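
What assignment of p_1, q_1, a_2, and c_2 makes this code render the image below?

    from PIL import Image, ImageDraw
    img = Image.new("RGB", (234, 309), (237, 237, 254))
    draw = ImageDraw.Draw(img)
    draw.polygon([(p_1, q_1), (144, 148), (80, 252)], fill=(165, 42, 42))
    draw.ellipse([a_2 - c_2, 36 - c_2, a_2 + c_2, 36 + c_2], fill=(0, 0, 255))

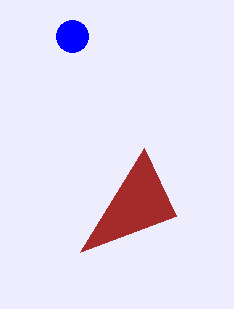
p_1 = 176
q_1 = 216
a_2 = 72
c_2 = 16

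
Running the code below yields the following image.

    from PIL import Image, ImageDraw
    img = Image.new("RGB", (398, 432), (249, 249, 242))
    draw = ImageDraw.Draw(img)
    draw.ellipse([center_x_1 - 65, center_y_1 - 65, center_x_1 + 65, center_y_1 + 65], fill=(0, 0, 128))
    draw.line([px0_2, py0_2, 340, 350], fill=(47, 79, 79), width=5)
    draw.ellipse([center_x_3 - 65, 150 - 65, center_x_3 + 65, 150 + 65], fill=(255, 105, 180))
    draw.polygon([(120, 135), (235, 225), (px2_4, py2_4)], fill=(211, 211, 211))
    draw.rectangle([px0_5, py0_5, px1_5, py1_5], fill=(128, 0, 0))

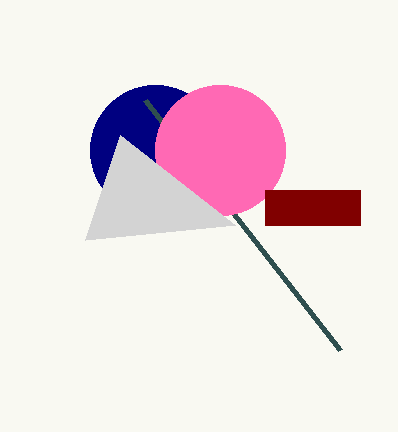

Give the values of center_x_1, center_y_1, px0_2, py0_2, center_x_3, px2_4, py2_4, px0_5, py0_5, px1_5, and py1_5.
center_x_1 = 155; center_y_1 = 150; px0_2 = 145; py0_2 = 100; center_x_3 = 220; px2_4 = 85; py2_4 = 240; px0_5 = 265; py0_5 = 190; px1_5 = 360; py1_5 = 225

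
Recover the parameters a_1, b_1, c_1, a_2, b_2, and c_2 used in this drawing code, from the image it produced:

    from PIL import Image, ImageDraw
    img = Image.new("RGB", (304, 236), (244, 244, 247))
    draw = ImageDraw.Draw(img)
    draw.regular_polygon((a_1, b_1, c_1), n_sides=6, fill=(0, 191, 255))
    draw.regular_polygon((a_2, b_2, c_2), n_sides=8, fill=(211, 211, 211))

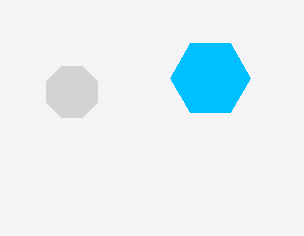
a_1 = 210
b_1 = 78
c_1 = 40
a_2 = 72
b_2 = 92
c_2 = 28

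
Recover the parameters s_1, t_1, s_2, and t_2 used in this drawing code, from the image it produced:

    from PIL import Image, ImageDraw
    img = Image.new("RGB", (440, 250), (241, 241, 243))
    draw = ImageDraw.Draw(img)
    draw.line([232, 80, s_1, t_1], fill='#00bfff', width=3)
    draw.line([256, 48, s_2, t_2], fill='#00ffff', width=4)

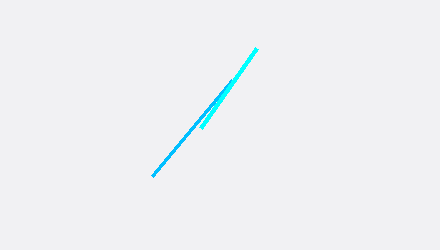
s_1 = 152
t_1 = 176
s_2 = 200
t_2 = 128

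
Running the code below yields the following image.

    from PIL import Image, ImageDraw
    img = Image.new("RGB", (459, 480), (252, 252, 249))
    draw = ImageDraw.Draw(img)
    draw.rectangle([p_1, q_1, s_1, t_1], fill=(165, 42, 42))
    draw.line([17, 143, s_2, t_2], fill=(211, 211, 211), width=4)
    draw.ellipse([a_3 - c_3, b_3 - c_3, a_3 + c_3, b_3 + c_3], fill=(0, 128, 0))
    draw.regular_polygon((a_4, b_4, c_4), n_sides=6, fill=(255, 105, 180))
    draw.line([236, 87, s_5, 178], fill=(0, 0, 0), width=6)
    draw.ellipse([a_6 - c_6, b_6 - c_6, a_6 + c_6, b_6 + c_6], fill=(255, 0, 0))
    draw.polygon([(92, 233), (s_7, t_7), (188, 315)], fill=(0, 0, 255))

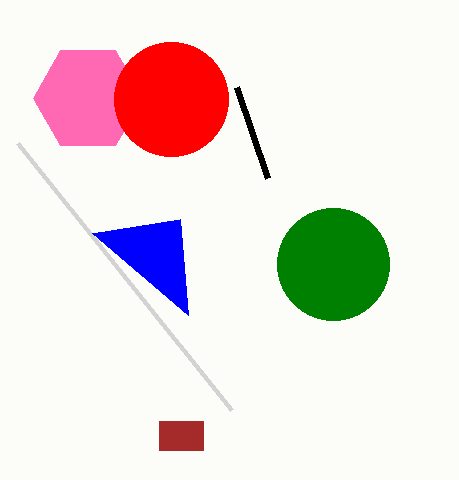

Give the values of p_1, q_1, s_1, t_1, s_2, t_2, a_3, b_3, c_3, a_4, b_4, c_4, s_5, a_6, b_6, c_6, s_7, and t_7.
p_1 = 159, q_1 = 421, s_1 = 203, t_1 = 450, s_2 = 231, t_2 = 410, a_3 = 333, b_3 = 264, c_3 = 56, a_4 = 88, b_4 = 98, c_4 = 55, s_5 = 267, a_6 = 171, b_6 = 99, c_6 = 57, s_7 = 180, t_7 = 219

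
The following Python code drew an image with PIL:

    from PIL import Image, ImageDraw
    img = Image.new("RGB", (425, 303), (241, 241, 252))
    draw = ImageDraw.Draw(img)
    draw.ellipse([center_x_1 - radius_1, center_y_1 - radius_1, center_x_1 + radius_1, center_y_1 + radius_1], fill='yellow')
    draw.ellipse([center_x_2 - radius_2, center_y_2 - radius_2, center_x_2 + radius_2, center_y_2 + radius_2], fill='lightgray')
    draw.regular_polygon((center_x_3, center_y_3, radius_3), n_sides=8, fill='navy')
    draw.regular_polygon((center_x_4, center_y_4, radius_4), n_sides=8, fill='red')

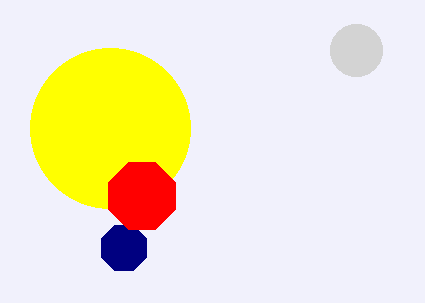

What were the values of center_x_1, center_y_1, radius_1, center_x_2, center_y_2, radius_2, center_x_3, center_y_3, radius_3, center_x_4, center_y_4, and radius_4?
center_x_1 = 110; center_y_1 = 128; radius_1 = 80; center_x_2 = 356; center_y_2 = 50; radius_2 = 26; center_x_3 = 124; center_y_3 = 248; radius_3 = 24; center_x_4 = 142; center_y_4 = 196; radius_4 = 36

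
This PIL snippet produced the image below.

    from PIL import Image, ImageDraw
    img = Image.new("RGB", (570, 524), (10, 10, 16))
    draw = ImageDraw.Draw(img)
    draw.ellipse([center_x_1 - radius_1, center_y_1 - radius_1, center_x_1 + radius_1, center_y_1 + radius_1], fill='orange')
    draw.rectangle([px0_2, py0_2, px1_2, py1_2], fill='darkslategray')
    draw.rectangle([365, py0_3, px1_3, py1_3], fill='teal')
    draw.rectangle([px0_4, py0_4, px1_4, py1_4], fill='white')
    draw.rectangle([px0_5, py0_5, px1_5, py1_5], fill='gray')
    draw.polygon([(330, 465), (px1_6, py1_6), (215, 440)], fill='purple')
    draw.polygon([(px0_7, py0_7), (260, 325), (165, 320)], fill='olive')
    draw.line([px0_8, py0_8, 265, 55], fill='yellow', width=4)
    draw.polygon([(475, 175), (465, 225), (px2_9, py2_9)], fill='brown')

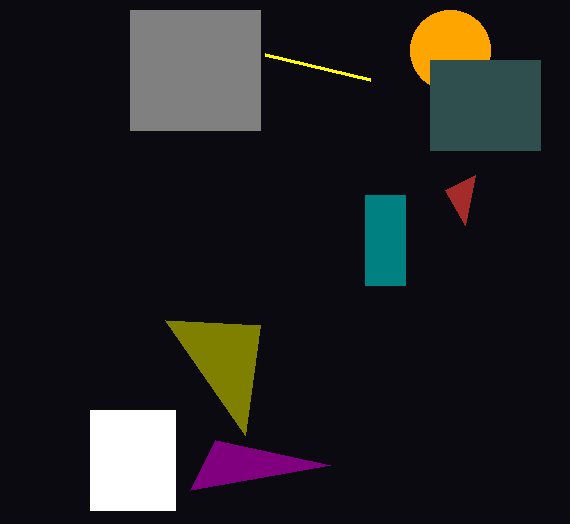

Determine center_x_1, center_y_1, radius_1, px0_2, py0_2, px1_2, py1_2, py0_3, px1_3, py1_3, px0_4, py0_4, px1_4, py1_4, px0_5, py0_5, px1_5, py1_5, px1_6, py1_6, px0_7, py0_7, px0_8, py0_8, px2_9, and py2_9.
center_x_1 = 450, center_y_1 = 50, radius_1 = 40, px0_2 = 430, py0_2 = 60, px1_2 = 540, py1_2 = 150, py0_3 = 195, px1_3 = 405, py1_3 = 285, px0_4 = 90, py0_4 = 410, px1_4 = 175, py1_4 = 510, px0_5 = 130, py0_5 = 10, px1_5 = 260, py1_5 = 130, px1_6 = 190, py1_6 = 490, px0_7 = 245, py0_7 = 435, px0_8 = 370, py0_8 = 80, px2_9 = 445, py2_9 = 190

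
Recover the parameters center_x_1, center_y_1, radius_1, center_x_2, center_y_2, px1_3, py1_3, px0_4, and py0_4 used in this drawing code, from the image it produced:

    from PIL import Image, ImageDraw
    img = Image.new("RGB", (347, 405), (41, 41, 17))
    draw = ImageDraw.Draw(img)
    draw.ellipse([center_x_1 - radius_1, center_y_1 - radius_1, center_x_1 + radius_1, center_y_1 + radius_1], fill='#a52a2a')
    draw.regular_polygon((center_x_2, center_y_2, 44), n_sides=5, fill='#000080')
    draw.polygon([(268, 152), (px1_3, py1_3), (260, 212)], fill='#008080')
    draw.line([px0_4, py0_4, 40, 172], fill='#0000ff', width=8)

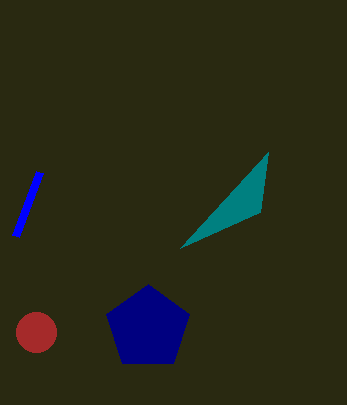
center_x_1 = 36; center_y_1 = 332; radius_1 = 20; center_x_2 = 148; center_y_2 = 328; px1_3 = 180; py1_3 = 248; px0_4 = 16; py0_4 = 236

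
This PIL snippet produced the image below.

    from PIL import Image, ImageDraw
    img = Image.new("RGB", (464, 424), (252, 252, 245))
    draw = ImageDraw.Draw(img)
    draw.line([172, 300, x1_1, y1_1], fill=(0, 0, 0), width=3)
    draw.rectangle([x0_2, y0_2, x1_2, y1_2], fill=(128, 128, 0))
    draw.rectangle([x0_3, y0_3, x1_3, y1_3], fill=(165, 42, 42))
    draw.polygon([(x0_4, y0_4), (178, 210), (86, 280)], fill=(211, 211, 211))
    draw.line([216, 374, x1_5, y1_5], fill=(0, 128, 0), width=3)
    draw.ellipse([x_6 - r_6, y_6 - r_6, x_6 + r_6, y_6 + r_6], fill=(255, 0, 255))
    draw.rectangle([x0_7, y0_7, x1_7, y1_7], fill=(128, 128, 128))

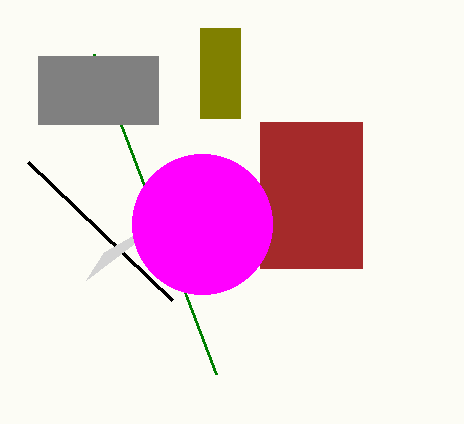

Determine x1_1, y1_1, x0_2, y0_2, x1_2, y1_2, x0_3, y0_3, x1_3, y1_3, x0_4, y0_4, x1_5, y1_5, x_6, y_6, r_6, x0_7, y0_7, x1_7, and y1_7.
x1_1 = 28
y1_1 = 162
x0_2 = 200
y0_2 = 28
x1_2 = 240
y1_2 = 118
x0_3 = 260
y0_3 = 122
x1_3 = 362
y1_3 = 268
x0_4 = 104
y0_4 = 252
x1_5 = 94
y1_5 = 54
x_6 = 202
y_6 = 224
r_6 = 70
x0_7 = 38
y0_7 = 56
x1_7 = 158
y1_7 = 124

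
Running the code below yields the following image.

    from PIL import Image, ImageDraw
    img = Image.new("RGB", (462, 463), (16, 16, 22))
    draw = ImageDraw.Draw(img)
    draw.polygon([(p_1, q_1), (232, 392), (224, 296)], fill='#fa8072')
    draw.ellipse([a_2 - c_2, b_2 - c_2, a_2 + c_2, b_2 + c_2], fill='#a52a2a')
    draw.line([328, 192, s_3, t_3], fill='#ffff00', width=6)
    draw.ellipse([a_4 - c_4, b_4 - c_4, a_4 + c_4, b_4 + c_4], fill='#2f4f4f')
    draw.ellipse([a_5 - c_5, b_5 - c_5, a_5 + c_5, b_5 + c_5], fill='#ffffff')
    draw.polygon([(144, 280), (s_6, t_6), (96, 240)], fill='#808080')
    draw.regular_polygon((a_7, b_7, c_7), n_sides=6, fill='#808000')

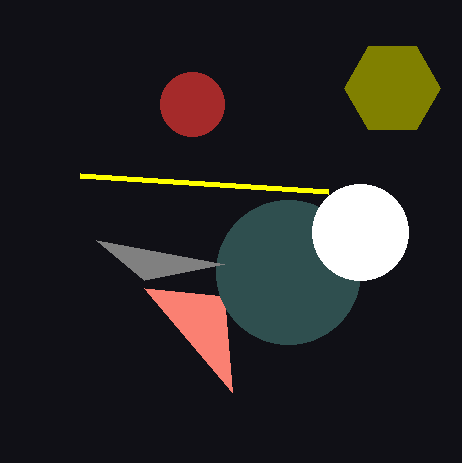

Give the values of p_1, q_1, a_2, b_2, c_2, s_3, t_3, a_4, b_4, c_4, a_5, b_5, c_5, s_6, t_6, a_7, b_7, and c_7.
p_1 = 144, q_1 = 288, a_2 = 192, b_2 = 104, c_2 = 32, s_3 = 80, t_3 = 176, a_4 = 288, b_4 = 272, c_4 = 72, a_5 = 360, b_5 = 232, c_5 = 48, s_6 = 224, t_6 = 264, a_7 = 392, b_7 = 88, c_7 = 48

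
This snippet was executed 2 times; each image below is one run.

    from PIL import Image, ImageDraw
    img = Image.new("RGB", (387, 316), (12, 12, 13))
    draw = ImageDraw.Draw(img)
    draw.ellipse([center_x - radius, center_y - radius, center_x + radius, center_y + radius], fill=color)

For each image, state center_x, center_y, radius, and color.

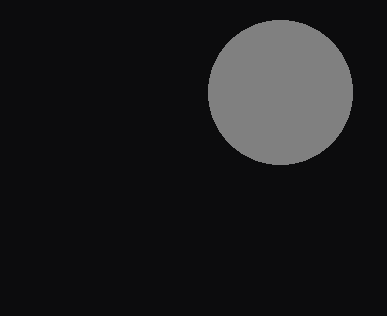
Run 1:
center_x = 280, center_y = 92, radius = 72, color = 'gray'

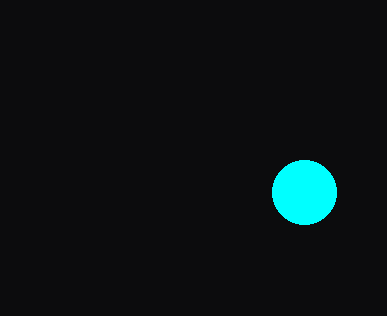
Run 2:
center_x = 304
center_y = 192
radius = 32
color = 'cyan'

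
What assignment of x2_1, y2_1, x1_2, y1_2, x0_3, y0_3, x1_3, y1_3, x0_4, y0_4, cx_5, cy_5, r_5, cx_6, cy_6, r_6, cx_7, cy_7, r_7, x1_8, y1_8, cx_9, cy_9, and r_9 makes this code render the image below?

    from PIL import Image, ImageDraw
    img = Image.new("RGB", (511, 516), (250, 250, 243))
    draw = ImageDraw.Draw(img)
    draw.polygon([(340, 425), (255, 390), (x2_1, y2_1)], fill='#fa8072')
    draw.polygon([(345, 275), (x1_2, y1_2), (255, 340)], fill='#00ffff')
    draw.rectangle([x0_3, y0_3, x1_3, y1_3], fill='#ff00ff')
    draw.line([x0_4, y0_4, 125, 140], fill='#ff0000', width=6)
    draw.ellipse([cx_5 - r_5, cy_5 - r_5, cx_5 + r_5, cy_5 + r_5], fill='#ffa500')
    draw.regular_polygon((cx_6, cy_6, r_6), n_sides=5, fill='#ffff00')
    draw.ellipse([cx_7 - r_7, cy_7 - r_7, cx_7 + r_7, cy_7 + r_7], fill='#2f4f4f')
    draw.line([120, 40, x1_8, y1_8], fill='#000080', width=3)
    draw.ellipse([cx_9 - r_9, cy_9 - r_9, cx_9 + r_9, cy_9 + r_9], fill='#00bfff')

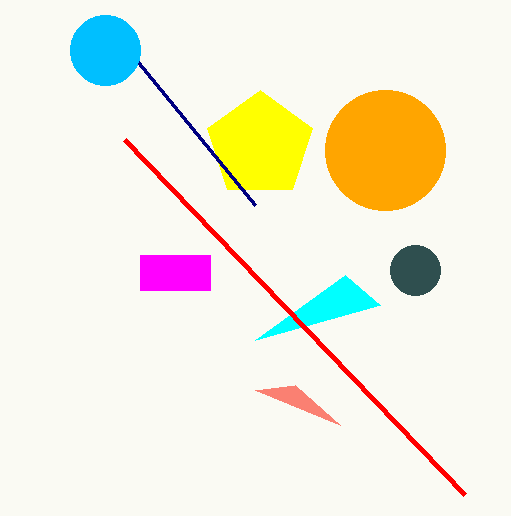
x2_1 = 295, y2_1 = 385, x1_2 = 380, y1_2 = 305, x0_3 = 140, y0_3 = 255, x1_3 = 210, y1_3 = 290, x0_4 = 465, y0_4 = 495, cx_5 = 385, cy_5 = 150, r_5 = 60, cx_6 = 260, cy_6 = 145, r_6 = 55, cx_7 = 415, cy_7 = 270, r_7 = 25, x1_8 = 255, y1_8 = 205, cx_9 = 105, cy_9 = 50, r_9 = 35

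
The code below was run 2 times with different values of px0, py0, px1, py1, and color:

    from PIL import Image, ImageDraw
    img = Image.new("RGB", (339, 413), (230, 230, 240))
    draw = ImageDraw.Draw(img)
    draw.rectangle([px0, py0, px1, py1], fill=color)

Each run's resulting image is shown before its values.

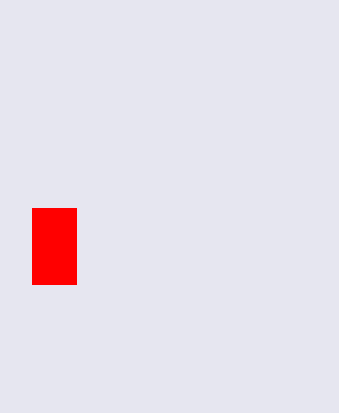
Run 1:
px0 = 32
py0 = 208
px1 = 76
py1 = 284
color = 'red'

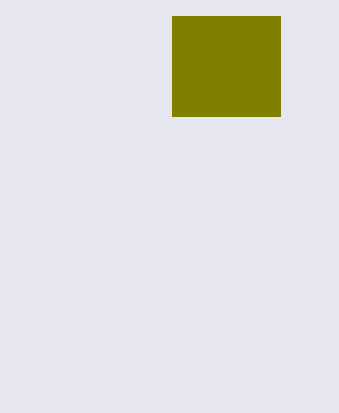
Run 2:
px0 = 172
py0 = 16
px1 = 280
py1 = 116
color = 'olive'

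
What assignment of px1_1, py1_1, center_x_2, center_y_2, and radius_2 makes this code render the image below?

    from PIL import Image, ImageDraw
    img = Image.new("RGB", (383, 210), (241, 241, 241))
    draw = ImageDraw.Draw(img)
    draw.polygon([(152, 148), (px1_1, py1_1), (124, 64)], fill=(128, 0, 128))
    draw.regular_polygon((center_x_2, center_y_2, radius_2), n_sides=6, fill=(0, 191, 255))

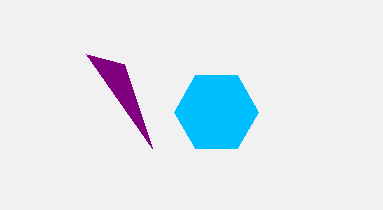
px1_1 = 86
py1_1 = 54
center_x_2 = 216
center_y_2 = 112
radius_2 = 42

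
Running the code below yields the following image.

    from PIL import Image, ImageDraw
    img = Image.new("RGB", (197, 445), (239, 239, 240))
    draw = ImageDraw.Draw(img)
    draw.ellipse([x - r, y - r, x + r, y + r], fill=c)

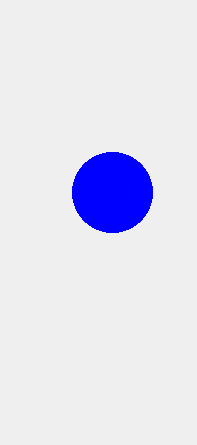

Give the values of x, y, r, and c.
x = 112, y = 192, r = 40, c = 'blue'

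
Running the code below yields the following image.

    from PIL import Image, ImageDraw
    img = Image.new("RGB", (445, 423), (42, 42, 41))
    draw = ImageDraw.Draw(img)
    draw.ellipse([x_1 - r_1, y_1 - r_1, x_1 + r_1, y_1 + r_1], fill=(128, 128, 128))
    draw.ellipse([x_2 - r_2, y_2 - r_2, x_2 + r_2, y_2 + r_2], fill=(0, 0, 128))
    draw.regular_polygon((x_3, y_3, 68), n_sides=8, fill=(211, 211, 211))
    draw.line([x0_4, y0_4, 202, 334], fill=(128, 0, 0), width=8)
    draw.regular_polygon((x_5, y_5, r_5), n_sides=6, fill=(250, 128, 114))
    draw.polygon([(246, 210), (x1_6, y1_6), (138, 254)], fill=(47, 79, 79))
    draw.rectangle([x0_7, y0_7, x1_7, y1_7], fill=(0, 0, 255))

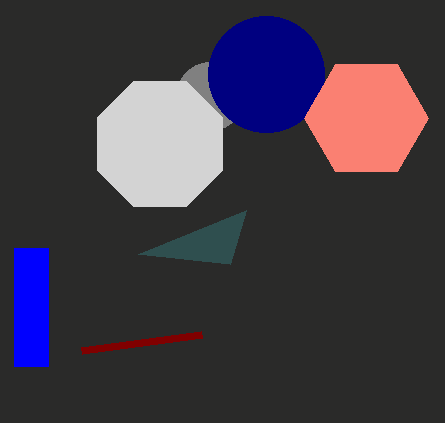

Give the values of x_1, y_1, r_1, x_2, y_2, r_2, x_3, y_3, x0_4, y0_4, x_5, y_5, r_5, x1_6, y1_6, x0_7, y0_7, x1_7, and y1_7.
x_1 = 210, y_1 = 96, r_1 = 34, x_2 = 266, y_2 = 74, r_2 = 58, x_3 = 160, y_3 = 144, x0_4 = 82, y0_4 = 350, x_5 = 366, y_5 = 118, r_5 = 62, x1_6 = 230, y1_6 = 264, x0_7 = 14, y0_7 = 248, x1_7 = 48, y1_7 = 366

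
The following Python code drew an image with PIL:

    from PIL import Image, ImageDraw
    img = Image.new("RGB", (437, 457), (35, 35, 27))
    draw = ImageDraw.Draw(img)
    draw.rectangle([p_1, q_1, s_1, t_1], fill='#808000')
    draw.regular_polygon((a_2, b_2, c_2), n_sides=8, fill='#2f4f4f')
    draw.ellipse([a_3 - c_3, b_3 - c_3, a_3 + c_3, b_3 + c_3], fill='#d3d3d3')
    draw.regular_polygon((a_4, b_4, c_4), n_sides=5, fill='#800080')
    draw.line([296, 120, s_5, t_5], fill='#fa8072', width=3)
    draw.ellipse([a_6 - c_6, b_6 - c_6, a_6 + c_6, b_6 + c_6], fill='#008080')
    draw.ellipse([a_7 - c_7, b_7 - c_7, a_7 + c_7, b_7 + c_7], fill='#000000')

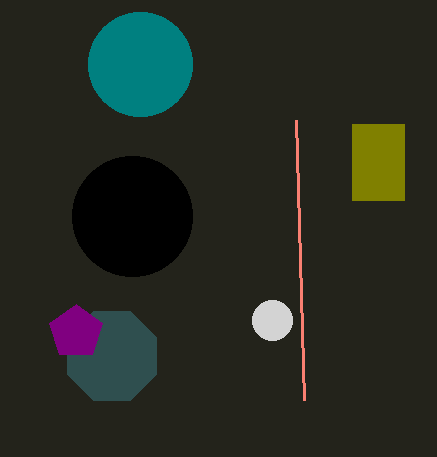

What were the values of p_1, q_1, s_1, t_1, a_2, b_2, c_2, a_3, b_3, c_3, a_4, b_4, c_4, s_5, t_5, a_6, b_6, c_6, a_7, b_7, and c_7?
p_1 = 352; q_1 = 124; s_1 = 404; t_1 = 200; a_2 = 112; b_2 = 356; c_2 = 48; a_3 = 272; b_3 = 320; c_3 = 20; a_4 = 76; b_4 = 332; c_4 = 28; s_5 = 304; t_5 = 400; a_6 = 140; b_6 = 64; c_6 = 52; a_7 = 132; b_7 = 216; c_7 = 60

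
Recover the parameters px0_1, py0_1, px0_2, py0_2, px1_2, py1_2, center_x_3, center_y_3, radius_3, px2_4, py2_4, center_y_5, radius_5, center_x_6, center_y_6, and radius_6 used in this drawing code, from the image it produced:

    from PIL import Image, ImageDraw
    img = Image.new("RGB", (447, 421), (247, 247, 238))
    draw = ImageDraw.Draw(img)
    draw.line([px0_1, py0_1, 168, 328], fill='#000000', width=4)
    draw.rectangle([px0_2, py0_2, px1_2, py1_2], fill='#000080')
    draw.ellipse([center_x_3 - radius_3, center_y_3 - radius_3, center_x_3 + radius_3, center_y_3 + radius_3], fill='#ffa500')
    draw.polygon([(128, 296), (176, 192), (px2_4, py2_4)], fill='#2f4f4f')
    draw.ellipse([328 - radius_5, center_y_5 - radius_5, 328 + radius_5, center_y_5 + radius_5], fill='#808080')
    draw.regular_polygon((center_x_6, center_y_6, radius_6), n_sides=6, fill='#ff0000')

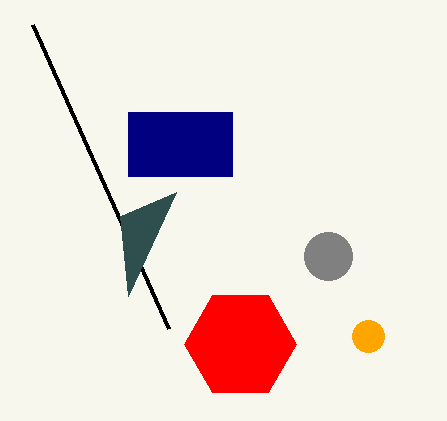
px0_1 = 32
py0_1 = 24
px0_2 = 128
py0_2 = 112
px1_2 = 232
py1_2 = 176
center_x_3 = 368
center_y_3 = 336
radius_3 = 16
px2_4 = 120
py2_4 = 216
center_y_5 = 256
radius_5 = 24
center_x_6 = 240
center_y_6 = 344
radius_6 = 56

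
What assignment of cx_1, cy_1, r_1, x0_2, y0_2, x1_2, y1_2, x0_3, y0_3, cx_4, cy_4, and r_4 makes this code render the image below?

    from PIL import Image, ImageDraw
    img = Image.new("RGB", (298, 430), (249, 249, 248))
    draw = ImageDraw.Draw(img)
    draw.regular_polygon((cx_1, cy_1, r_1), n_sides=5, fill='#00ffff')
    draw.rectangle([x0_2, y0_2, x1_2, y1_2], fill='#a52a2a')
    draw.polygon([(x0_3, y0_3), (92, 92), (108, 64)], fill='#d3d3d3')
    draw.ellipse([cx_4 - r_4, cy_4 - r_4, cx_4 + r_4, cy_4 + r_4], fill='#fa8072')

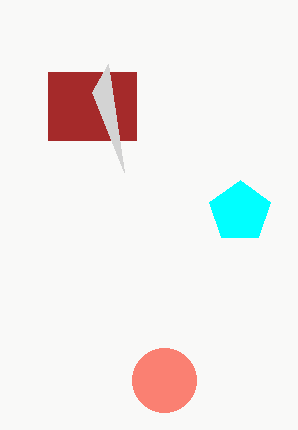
cx_1 = 240; cy_1 = 212; r_1 = 32; x0_2 = 48; y0_2 = 72; x1_2 = 136; y1_2 = 140; x0_3 = 124; y0_3 = 172; cx_4 = 164; cy_4 = 380; r_4 = 32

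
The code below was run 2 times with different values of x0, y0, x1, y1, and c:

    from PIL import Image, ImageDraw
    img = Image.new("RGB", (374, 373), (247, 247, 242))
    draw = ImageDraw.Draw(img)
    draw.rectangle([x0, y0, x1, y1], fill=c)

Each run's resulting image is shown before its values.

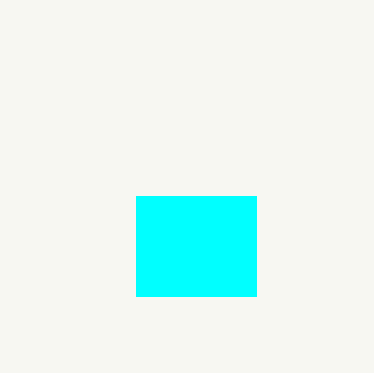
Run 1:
x0 = 136, y0 = 196, x1 = 256, y1 = 296, c = 'cyan'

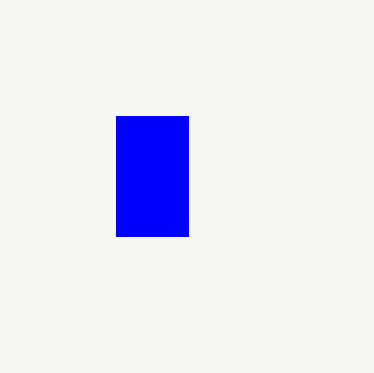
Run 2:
x0 = 116; y0 = 116; x1 = 188; y1 = 236; c = 'blue'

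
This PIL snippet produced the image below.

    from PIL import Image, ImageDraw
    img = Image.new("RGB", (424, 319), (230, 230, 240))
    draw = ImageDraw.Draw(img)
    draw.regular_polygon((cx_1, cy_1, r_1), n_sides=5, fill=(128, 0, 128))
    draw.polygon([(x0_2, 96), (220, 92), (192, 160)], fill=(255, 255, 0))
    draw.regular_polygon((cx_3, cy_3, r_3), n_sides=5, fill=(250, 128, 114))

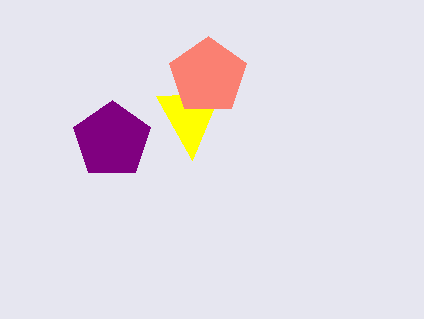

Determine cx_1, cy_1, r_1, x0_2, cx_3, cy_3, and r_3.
cx_1 = 112, cy_1 = 140, r_1 = 40, x0_2 = 156, cx_3 = 208, cy_3 = 76, r_3 = 40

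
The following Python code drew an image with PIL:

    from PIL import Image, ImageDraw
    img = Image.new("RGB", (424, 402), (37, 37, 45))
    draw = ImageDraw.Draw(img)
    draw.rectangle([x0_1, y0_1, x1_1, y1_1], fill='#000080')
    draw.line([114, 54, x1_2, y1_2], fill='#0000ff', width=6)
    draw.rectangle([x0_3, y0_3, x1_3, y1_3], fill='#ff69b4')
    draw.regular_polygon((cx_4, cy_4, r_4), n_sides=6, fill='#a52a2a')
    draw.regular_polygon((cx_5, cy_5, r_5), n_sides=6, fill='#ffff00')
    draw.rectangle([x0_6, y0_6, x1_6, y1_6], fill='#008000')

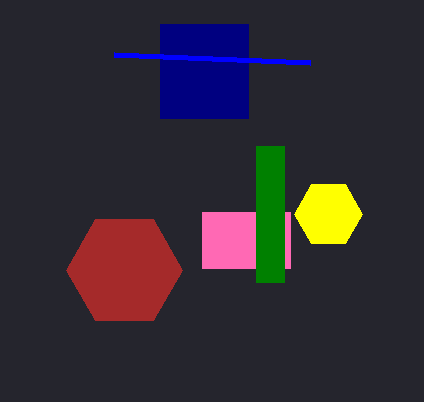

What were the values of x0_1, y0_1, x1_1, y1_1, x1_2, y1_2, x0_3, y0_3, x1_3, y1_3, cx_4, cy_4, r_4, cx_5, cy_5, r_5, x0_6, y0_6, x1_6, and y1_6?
x0_1 = 160; y0_1 = 24; x1_1 = 248; y1_1 = 118; x1_2 = 310; y1_2 = 62; x0_3 = 202; y0_3 = 212; x1_3 = 290; y1_3 = 268; cx_4 = 124; cy_4 = 270; r_4 = 58; cx_5 = 328; cy_5 = 214; r_5 = 34; x0_6 = 256; y0_6 = 146; x1_6 = 284; y1_6 = 282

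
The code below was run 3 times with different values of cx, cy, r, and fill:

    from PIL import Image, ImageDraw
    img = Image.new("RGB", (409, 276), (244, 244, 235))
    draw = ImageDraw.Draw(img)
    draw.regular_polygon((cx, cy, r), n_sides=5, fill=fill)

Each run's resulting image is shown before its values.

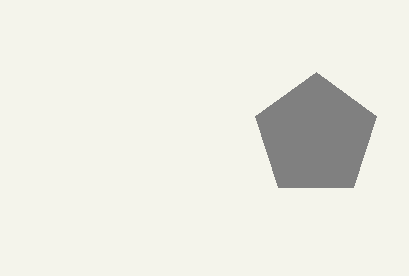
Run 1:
cx = 316, cy = 136, r = 64, fill = 'gray'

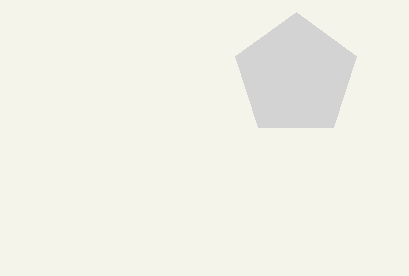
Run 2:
cx = 296
cy = 76
r = 64
fill = 'lightgray'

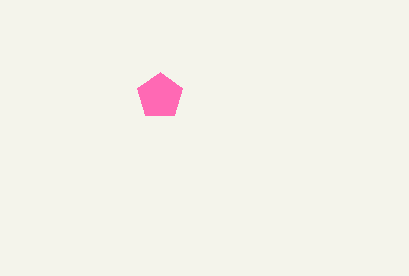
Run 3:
cx = 160; cy = 96; r = 24; fill = 'hotpink'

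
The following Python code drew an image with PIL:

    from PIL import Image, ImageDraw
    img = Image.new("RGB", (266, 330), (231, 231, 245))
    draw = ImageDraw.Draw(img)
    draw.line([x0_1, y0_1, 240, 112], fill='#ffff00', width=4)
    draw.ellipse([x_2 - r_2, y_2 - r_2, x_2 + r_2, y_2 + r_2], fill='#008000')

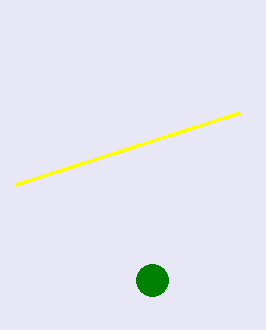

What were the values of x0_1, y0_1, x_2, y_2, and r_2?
x0_1 = 16; y0_1 = 184; x_2 = 152; y_2 = 280; r_2 = 16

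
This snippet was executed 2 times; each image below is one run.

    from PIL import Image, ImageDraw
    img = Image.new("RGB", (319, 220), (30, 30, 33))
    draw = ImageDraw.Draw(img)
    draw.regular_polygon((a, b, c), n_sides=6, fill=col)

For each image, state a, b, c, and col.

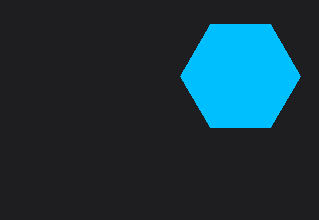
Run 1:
a = 240; b = 76; c = 60; col = 'deepskyblue'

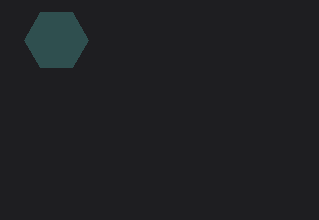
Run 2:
a = 56; b = 40; c = 32; col = 'darkslategray'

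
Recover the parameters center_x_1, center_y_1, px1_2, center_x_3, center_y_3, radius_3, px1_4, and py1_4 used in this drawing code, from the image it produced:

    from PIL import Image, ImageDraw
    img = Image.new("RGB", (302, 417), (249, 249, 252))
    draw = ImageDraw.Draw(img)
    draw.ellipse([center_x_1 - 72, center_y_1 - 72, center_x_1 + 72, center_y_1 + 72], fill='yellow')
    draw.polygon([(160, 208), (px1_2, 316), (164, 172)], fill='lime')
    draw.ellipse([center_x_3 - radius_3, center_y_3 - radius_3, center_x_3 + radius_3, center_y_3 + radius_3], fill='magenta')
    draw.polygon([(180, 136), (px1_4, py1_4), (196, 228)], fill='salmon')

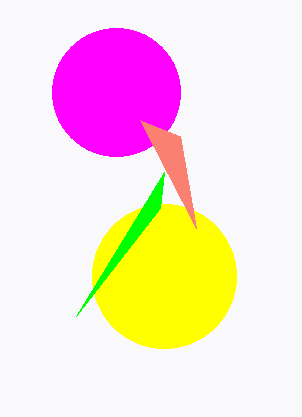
center_x_1 = 164, center_y_1 = 276, px1_2 = 76, center_x_3 = 116, center_y_3 = 92, radius_3 = 64, px1_4 = 140, py1_4 = 120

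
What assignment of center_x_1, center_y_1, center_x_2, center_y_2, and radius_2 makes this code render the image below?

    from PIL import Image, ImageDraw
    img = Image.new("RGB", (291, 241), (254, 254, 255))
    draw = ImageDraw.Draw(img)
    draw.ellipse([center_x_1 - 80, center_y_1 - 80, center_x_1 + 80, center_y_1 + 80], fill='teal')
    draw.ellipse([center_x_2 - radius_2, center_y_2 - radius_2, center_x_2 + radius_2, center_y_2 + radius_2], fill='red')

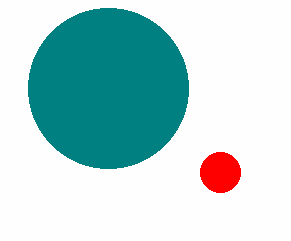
center_x_1 = 108
center_y_1 = 88
center_x_2 = 220
center_y_2 = 172
radius_2 = 20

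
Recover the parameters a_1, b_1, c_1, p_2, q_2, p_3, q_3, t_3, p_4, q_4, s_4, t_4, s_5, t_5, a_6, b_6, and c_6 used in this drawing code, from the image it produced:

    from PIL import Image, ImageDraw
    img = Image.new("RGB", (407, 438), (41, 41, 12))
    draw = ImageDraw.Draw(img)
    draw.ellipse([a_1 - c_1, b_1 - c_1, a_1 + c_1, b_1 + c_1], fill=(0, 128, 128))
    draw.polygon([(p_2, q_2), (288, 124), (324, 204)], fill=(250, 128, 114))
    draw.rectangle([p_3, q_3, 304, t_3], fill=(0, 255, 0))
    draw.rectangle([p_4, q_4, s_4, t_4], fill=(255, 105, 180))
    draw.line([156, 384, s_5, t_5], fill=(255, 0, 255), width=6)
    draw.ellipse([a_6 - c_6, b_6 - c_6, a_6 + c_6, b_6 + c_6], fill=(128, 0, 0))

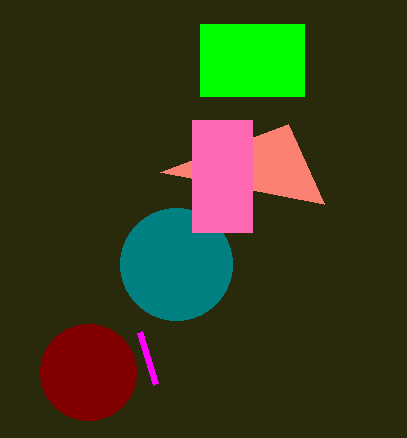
a_1 = 176
b_1 = 264
c_1 = 56
p_2 = 160
q_2 = 172
p_3 = 200
q_3 = 24
t_3 = 96
p_4 = 192
q_4 = 120
s_4 = 252
t_4 = 232
s_5 = 140
t_5 = 332
a_6 = 88
b_6 = 372
c_6 = 48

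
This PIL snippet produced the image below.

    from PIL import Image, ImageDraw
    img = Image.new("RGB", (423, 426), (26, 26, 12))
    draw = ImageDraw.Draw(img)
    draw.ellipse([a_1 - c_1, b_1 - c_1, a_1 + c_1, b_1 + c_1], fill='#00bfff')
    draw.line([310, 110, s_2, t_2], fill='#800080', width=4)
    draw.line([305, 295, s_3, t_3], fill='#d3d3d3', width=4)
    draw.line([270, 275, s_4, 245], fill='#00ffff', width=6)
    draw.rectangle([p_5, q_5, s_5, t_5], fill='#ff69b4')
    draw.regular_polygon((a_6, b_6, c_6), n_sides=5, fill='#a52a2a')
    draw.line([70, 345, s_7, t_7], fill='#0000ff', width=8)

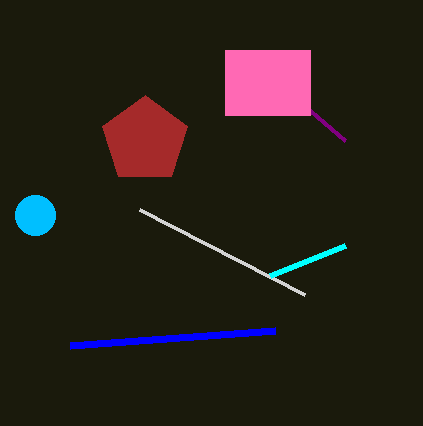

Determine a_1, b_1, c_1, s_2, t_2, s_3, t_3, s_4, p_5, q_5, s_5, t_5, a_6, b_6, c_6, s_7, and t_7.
a_1 = 35
b_1 = 215
c_1 = 20
s_2 = 345
t_2 = 140
s_3 = 140
t_3 = 210
s_4 = 345
p_5 = 225
q_5 = 50
s_5 = 310
t_5 = 115
a_6 = 145
b_6 = 140
c_6 = 45
s_7 = 275
t_7 = 330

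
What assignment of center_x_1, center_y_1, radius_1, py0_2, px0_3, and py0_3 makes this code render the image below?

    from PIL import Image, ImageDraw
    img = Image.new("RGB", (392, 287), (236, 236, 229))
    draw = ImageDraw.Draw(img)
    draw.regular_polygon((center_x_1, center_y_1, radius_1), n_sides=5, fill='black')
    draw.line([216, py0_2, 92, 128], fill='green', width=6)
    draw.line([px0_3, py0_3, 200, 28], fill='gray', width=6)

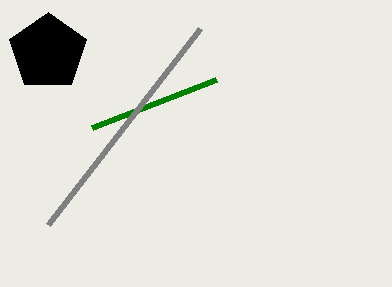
center_x_1 = 48; center_y_1 = 52; radius_1 = 40; py0_2 = 80; px0_3 = 48; py0_3 = 224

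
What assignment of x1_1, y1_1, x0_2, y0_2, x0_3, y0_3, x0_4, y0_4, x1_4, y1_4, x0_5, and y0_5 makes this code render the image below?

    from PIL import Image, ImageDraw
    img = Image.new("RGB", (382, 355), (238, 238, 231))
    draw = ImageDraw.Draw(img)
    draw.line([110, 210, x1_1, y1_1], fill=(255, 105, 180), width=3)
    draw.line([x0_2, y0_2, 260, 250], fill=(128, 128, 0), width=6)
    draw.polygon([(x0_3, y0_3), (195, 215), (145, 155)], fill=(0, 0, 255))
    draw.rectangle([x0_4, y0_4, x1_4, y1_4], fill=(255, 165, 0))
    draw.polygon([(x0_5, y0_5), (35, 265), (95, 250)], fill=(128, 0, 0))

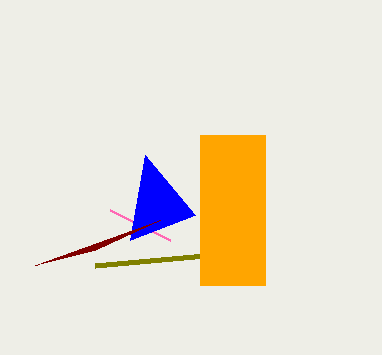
x1_1 = 170, y1_1 = 240, x0_2 = 95, y0_2 = 265, x0_3 = 130, y0_3 = 240, x0_4 = 200, y0_4 = 135, x1_4 = 265, y1_4 = 285, x0_5 = 160, y0_5 = 220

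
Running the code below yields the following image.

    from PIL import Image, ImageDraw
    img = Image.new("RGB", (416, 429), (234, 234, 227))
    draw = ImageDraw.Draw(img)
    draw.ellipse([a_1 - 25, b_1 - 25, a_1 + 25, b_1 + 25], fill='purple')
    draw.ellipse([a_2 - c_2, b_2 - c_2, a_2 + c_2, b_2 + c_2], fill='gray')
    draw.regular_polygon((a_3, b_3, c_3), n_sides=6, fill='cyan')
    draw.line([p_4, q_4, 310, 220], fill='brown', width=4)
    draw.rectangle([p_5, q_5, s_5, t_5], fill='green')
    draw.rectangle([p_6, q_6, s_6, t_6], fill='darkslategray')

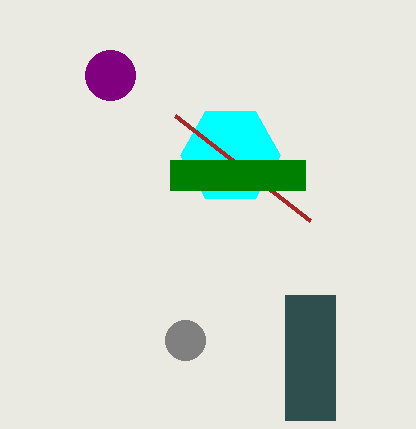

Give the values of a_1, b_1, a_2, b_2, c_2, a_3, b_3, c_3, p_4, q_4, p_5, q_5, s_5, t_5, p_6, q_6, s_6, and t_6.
a_1 = 110; b_1 = 75; a_2 = 185; b_2 = 340; c_2 = 20; a_3 = 230; b_3 = 155; c_3 = 50; p_4 = 175; q_4 = 115; p_5 = 170; q_5 = 160; s_5 = 305; t_5 = 190; p_6 = 285; q_6 = 295; s_6 = 335; t_6 = 420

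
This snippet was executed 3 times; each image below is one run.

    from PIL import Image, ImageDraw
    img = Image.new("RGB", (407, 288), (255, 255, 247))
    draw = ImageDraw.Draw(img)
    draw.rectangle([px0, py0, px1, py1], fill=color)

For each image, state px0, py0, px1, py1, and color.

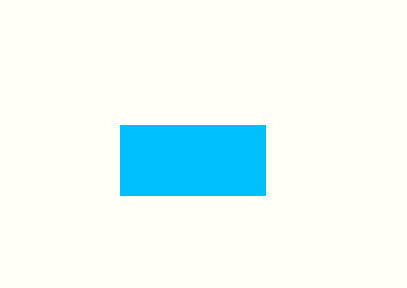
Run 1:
px0 = 120, py0 = 125, px1 = 265, py1 = 195, color = 'deepskyblue'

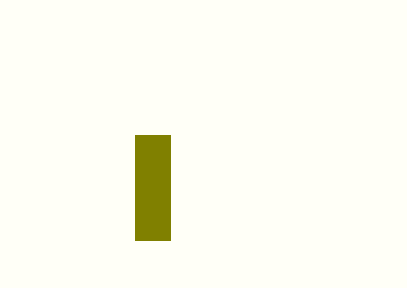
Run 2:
px0 = 135, py0 = 135, px1 = 170, py1 = 240, color = 'olive'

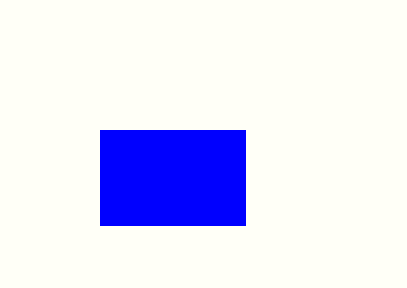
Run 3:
px0 = 100, py0 = 130, px1 = 245, py1 = 225, color = 'blue'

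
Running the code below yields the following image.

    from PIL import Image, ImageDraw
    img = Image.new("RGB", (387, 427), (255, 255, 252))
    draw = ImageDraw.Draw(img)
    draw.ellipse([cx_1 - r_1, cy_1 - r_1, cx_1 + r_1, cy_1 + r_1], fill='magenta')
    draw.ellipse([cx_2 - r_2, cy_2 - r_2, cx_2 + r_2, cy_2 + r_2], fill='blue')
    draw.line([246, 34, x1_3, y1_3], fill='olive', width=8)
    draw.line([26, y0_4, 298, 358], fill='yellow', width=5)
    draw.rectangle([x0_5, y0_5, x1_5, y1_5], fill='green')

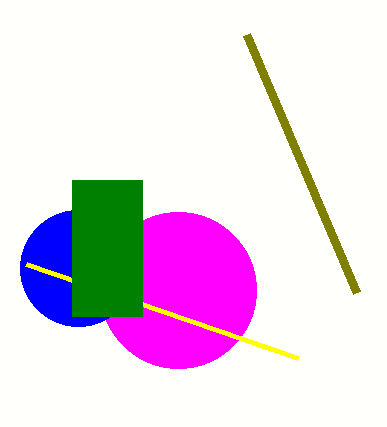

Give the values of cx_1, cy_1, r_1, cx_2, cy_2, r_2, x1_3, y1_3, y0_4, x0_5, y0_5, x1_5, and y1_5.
cx_1 = 178; cy_1 = 290; r_1 = 78; cx_2 = 78; cy_2 = 268; r_2 = 58; x1_3 = 356; y1_3 = 292; y0_4 = 264; x0_5 = 72; y0_5 = 180; x1_5 = 142; y1_5 = 316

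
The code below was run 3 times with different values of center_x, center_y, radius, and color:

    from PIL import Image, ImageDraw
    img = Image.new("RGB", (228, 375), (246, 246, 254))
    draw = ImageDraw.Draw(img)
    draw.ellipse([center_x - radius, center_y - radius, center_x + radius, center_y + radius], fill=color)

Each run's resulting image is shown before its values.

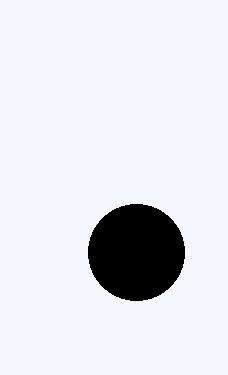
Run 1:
center_x = 136
center_y = 252
radius = 48
color = 'black'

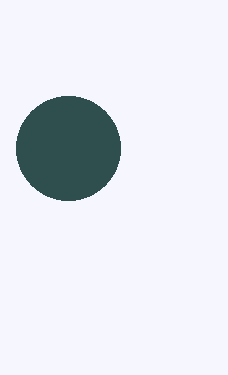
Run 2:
center_x = 68; center_y = 148; radius = 52; color = 'darkslategray'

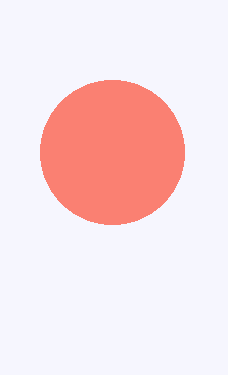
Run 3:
center_x = 112
center_y = 152
radius = 72
color = 'salmon'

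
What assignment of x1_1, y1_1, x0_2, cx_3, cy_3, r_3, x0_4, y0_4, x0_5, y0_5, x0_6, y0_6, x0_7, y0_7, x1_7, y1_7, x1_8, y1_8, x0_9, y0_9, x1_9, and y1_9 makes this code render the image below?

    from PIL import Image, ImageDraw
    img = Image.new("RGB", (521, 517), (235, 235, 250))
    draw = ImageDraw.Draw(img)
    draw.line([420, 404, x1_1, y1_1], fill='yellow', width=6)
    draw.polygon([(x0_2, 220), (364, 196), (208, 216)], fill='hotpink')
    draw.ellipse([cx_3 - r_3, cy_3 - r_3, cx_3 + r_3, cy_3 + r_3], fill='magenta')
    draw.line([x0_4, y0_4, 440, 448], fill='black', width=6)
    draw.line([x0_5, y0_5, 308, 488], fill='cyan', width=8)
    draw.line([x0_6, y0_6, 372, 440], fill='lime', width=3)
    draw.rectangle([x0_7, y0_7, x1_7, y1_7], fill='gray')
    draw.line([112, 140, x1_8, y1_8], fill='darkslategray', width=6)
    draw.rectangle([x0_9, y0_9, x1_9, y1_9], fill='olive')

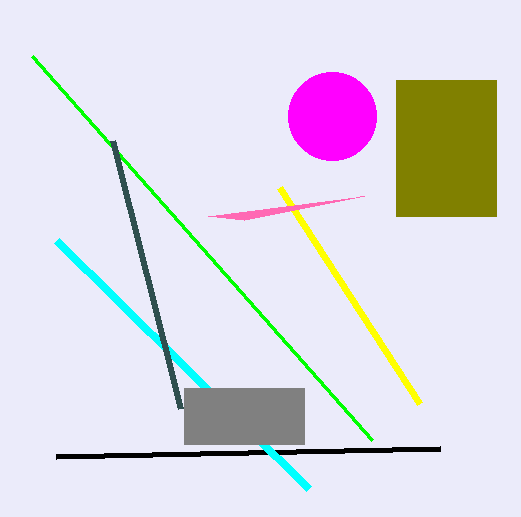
x1_1 = 280; y1_1 = 188; x0_2 = 244; cx_3 = 332; cy_3 = 116; r_3 = 44; x0_4 = 56; y0_4 = 456; x0_5 = 56; y0_5 = 240; x0_6 = 32; y0_6 = 56; x0_7 = 184; y0_7 = 388; x1_7 = 304; y1_7 = 444; x1_8 = 180; y1_8 = 408; x0_9 = 396; y0_9 = 80; x1_9 = 496; y1_9 = 216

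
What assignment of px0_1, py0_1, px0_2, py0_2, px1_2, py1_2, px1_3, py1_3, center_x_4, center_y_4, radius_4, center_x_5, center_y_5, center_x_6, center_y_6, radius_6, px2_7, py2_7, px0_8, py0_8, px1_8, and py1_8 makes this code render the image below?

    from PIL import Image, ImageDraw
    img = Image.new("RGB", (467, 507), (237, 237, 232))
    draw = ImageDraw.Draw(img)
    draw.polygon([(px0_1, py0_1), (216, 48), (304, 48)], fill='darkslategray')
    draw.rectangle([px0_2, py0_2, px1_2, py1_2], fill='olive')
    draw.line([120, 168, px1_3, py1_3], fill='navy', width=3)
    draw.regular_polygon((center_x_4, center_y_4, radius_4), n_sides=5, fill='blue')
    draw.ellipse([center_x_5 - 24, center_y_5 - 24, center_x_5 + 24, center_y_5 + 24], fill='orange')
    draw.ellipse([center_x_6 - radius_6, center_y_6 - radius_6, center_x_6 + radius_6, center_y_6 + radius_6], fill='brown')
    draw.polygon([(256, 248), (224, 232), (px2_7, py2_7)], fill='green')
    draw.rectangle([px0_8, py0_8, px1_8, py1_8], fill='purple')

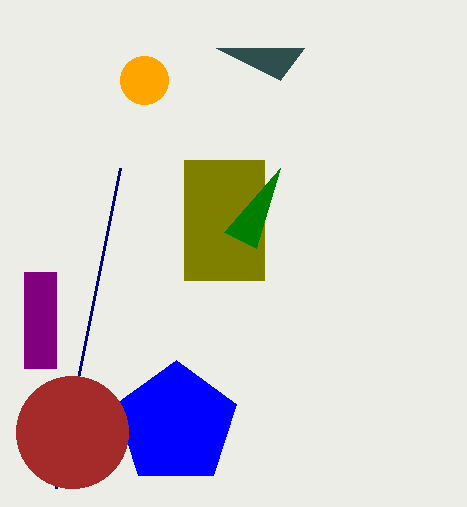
px0_1 = 280; py0_1 = 80; px0_2 = 184; py0_2 = 160; px1_2 = 264; py1_2 = 280; px1_3 = 56; py1_3 = 488; center_x_4 = 176; center_y_4 = 424; radius_4 = 64; center_x_5 = 144; center_y_5 = 80; center_x_6 = 72; center_y_6 = 432; radius_6 = 56; px2_7 = 280; py2_7 = 168; px0_8 = 24; py0_8 = 272; px1_8 = 56; py1_8 = 368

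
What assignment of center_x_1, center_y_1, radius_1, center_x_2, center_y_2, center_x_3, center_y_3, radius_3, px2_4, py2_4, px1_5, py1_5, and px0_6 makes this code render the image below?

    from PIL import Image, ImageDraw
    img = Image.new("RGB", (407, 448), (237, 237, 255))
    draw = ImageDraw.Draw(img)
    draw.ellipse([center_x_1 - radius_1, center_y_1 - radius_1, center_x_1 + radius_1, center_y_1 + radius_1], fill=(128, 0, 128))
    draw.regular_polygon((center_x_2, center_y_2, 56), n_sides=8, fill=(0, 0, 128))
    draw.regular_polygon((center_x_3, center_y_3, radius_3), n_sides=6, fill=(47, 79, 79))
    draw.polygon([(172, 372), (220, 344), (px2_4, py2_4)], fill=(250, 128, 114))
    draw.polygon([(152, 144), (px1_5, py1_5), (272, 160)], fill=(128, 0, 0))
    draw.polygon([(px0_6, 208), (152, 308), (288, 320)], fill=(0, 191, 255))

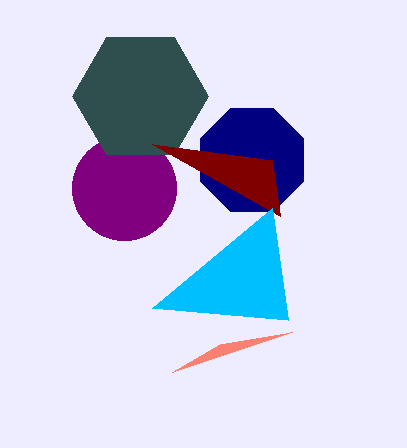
center_x_1 = 124; center_y_1 = 188; radius_1 = 52; center_x_2 = 252; center_y_2 = 160; center_x_3 = 140; center_y_3 = 96; radius_3 = 68; px2_4 = 292; py2_4 = 332; px1_5 = 280; py1_5 = 216; px0_6 = 272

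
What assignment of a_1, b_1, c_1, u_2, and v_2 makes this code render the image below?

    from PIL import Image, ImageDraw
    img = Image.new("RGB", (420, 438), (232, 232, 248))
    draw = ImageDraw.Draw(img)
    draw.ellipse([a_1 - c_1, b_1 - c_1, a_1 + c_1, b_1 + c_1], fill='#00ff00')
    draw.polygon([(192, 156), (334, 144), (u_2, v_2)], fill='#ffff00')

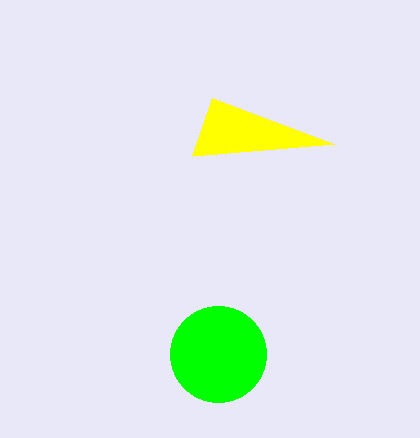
a_1 = 218
b_1 = 354
c_1 = 48
u_2 = 212
v_2 = 98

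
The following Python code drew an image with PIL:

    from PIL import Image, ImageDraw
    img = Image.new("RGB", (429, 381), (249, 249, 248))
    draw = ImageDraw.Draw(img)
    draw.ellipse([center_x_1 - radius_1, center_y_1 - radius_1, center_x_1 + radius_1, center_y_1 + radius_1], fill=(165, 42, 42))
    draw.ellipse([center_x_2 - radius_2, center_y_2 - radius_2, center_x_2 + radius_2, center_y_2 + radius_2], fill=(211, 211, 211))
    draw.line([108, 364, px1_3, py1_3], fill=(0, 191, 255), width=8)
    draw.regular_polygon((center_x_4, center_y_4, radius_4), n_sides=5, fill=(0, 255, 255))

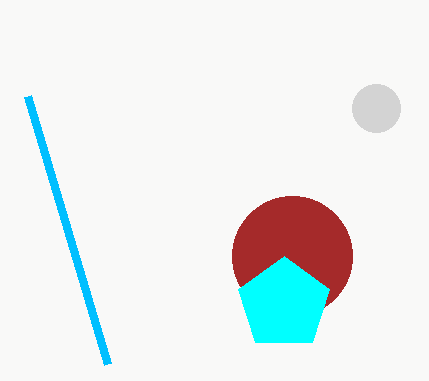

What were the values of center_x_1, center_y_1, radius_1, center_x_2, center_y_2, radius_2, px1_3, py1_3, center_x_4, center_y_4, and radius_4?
center_x_1 = 292; center_y_1 = 256; radius_1 = 60; center_x_2 = 376; center_y_2 = 108; radius_2 = 24; px1_3 = 28; py1_3 = 96; center_x_4 = 284; center_y_4 = 304; radius_4 = 48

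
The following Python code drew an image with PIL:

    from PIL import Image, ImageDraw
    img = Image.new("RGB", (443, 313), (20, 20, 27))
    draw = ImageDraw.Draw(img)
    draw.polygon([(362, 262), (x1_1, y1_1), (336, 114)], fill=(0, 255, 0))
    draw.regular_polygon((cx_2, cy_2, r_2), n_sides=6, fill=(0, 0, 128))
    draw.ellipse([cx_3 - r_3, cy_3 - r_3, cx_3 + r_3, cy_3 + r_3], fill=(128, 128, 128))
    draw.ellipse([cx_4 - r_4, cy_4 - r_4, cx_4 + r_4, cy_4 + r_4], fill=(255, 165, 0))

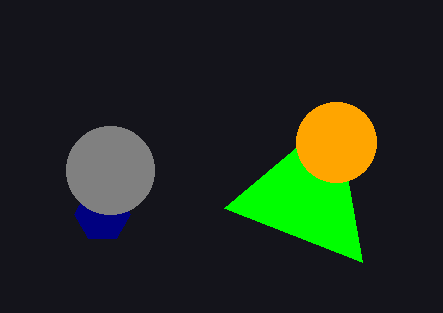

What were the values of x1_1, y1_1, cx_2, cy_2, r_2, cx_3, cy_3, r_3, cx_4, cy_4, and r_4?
x1_1 = 224
y1_1 = 208
cx_2 = 102
cy_2 = 214
r_2 = 28
cx_3 = 110
cy_3 = 170
r_3 = 44
cx_4 = 336
cy_4 = 142
r_4 = 40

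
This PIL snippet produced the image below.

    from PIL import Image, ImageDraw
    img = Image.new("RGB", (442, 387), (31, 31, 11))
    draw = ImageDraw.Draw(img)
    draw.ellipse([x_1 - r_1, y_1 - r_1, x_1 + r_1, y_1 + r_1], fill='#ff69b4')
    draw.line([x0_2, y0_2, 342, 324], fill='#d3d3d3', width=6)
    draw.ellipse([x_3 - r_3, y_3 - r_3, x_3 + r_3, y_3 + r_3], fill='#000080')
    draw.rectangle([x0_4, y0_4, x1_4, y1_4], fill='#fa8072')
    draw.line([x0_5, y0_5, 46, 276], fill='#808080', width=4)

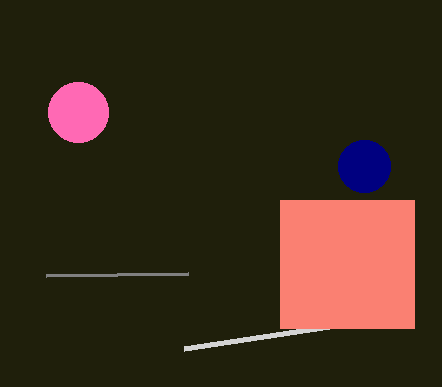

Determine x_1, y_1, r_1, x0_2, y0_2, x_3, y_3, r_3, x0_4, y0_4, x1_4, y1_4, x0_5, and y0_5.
x_1 = 78; y_1 = 112; r_1 = 30; x0_2 = 184; y0_2 = 348; x_3 = 364; y_3 = 166; r_3 = 26; x0_4 = 280; y0_4 = 200; x1_4 = 414; y1_4 = 328; x0_5 = 188; y0_5 = 274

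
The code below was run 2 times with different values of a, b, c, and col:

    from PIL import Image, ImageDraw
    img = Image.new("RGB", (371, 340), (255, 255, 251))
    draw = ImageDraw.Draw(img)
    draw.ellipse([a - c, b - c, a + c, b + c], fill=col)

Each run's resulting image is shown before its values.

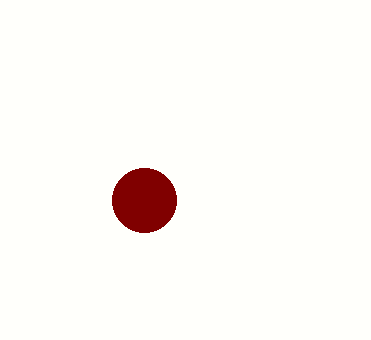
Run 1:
a = 144; b = 200; c = 32; col = 'maroon'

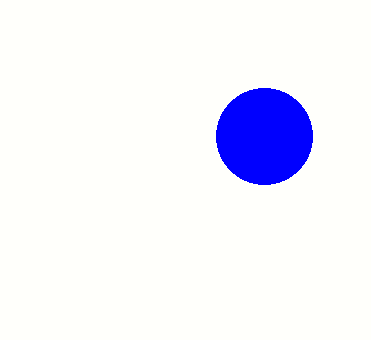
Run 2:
a = 264, b = 136, c = 48, col = 'blue'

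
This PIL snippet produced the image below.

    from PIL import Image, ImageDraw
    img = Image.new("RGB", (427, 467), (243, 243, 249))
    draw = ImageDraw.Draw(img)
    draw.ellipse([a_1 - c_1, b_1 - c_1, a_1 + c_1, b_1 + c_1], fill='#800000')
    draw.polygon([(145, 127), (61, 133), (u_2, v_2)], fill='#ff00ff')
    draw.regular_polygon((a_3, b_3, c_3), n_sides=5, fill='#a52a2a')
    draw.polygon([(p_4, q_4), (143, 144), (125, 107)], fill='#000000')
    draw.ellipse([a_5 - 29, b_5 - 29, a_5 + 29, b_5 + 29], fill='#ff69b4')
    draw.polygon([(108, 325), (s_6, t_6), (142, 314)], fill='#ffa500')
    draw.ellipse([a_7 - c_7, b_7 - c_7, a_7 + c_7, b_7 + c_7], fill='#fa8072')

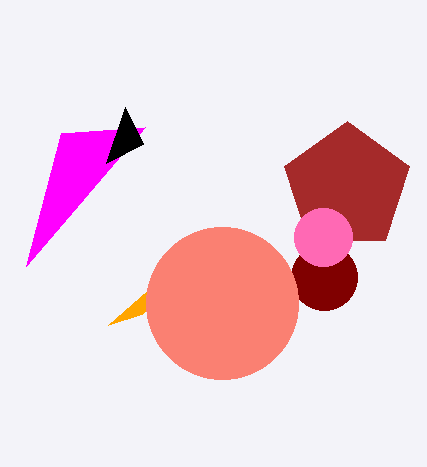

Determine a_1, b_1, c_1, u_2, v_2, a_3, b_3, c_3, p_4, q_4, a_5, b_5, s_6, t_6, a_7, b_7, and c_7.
a_1 = 324
b_1 = 277
c_1 = 33
u_2 = 26
v_2 = 266
a_3 = 347
b_3 = 187
c_3 = 66
p_4 = 106
q_4 = 163
a_5 = 323
b_5 = 237
s_6 = 220
t_6 = 227
a_7 = 222
b_7 = 303
c_7 = 76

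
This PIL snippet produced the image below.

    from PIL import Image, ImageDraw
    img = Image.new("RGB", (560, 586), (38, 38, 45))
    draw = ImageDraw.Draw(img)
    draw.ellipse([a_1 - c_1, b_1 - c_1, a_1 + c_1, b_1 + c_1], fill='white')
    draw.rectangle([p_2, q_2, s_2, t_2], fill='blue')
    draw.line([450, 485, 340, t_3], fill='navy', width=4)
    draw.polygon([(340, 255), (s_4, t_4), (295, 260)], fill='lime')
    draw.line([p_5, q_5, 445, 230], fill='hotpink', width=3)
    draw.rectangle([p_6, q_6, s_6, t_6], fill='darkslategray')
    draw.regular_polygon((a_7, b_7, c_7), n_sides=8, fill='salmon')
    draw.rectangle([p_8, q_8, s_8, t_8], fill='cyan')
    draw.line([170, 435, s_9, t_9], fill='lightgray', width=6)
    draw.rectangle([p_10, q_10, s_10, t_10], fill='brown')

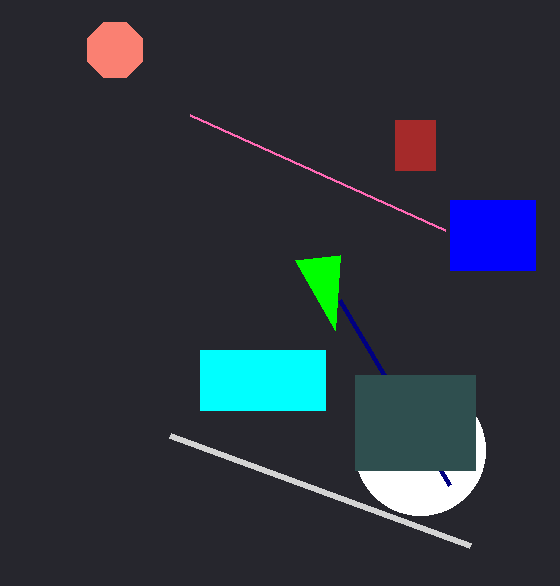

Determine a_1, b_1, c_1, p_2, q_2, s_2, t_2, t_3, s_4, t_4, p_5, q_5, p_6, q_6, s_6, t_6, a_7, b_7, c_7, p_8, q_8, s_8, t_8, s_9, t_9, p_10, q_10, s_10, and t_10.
a_1 = 420; b_1 = 450; c_1 = 65; p_2 = 450; q_2 = 200; s_2 = 535; t_2 = 270; t_3 = 300; s_4 = 335; t_4 = 330; p_5 = 190; q_5 = 115; p_6 = 355; q_6 = 375; s_6 = 475; t_6 = 470; a_7 = 115; b_7 = 50; c_7 = 30; p_8 = 200; q_8 = 350; s_8 = 325; t_8 = 410; s_9 = 470; t_9 = 545; p_10 = 395; q_10 = 120; s_10 = 435; t_10 = 170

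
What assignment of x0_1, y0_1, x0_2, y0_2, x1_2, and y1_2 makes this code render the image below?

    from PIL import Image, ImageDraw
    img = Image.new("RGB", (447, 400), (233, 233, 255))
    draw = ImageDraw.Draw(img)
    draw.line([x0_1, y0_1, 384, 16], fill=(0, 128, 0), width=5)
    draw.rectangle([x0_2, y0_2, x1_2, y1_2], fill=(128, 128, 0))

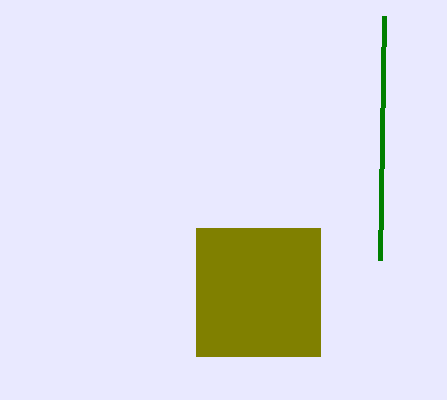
x0_1 = 380, y0_1 = 260, x0_2 = 196, y0_2 = 228, x1_2 = 320, y1_2 = 356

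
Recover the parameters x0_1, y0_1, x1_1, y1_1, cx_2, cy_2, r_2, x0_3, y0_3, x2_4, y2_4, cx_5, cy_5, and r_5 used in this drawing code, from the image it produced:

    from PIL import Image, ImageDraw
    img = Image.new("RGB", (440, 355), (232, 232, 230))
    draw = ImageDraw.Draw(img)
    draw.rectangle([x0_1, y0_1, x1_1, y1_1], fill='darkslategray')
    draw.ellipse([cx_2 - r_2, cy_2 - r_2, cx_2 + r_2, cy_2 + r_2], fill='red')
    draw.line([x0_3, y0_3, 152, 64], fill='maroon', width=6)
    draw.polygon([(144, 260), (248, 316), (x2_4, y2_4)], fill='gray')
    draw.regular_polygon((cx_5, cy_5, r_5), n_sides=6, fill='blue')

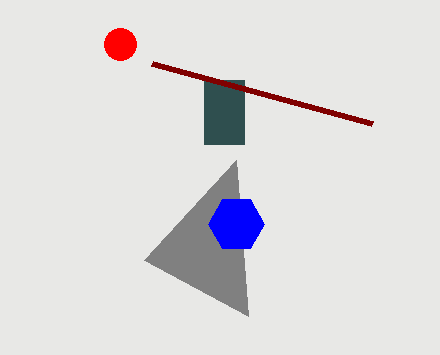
x0_1 = 204
y0_1 = 80
x1_1 = 244
y1_1 = 144
cx_2 = 120
cy_2 = 44
r_2 = 16
x0_3 = 372
y0_3 = 124
x2_4 = 236
y2_4 = 160
cx_5 = 236
cy_5 = 224
r_5 = 28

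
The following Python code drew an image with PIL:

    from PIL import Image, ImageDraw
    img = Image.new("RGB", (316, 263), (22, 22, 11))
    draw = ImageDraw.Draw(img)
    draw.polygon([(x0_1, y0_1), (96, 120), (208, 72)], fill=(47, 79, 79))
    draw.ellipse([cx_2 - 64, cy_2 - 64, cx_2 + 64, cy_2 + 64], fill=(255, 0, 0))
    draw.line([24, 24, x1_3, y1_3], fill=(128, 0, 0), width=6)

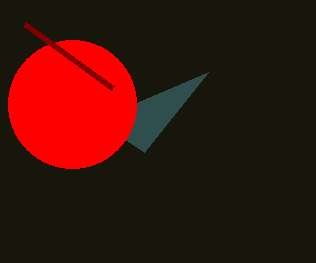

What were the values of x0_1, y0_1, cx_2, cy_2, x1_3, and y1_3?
x0_1 = 144; y0_1 = 152; cx_2 = 72; cy_2 = 104; x1_3 = 112; y1_3 = 88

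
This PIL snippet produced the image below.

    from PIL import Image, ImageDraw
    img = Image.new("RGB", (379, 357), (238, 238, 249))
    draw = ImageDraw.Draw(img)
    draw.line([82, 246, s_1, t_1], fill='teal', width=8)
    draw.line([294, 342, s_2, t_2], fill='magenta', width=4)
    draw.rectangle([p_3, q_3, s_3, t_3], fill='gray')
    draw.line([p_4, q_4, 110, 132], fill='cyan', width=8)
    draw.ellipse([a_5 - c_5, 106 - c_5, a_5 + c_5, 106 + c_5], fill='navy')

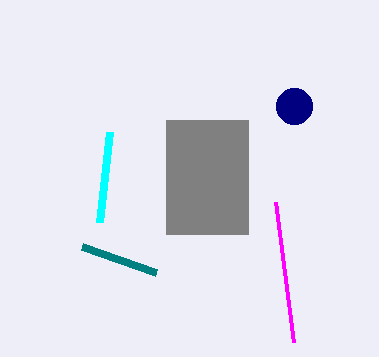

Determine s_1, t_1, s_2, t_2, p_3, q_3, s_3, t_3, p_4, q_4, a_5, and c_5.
s_1 = 156, t_1 = 272, s_2 = 276, t_2 = 202, p_3 = 166, q_3 = 120, s_3 = 248, t_3 = 234, p_4 = 100, q_4 = 222, a_5 = 294, c_5 = 18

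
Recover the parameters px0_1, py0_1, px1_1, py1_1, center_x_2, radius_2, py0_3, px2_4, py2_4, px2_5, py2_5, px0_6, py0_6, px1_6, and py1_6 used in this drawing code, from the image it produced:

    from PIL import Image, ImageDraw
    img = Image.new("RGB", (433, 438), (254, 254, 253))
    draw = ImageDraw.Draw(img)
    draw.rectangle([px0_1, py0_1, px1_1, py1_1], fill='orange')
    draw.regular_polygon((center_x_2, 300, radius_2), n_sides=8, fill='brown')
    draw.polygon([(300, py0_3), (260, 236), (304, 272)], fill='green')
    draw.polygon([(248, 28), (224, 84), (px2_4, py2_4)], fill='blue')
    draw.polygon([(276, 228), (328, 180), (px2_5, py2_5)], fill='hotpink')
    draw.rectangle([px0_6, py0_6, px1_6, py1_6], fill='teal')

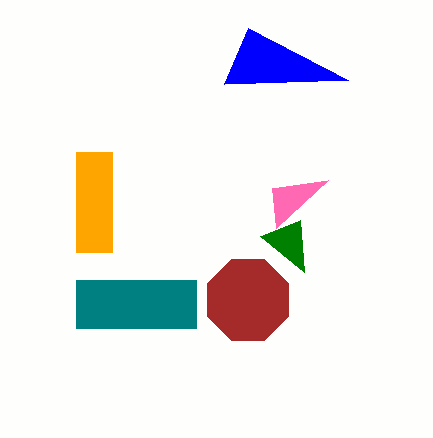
px0_1 = 76
py0_1 = 152
px1_1 = 112
py1_1 = 252
center_x_2 = 248
radius_2 = 44
py0_3 = 220
px2_4 = 348
py2_4 = 80
px2_5 = 272
py2_5 = 188
px0_6 = 76
py0_6 = 280
px1_6 = 196
py1_6 = 328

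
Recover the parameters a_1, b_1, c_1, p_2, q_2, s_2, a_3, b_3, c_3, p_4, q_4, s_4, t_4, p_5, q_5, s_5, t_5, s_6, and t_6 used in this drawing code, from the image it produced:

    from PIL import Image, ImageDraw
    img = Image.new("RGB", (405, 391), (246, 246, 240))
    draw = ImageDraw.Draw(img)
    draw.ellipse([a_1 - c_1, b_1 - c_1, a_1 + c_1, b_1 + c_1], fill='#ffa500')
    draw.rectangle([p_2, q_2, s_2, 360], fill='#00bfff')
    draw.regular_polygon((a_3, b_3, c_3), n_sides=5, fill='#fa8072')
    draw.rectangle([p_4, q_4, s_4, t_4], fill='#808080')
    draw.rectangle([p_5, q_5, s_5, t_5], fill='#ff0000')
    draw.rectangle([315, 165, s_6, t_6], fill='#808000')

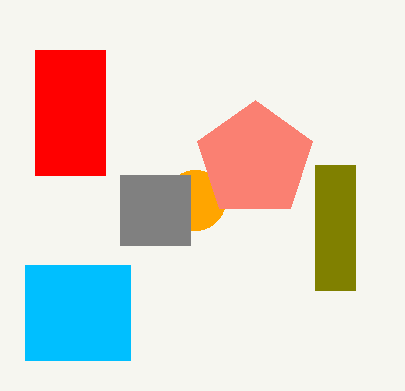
a_1 = 195, b_1 = 200, c_1 = 30, p_2 = 25, q_2 = 265, s_2 = 130, a_3 = 255, b_3 = 160, c_3 = 60, p_4 = 120, q_4 = 175, s_4 = 190, t_4 = 245, p_5 = 35, q_5 = 50, s_5 = 105, t_5 = 175, s_6 = 355, t_6 = 290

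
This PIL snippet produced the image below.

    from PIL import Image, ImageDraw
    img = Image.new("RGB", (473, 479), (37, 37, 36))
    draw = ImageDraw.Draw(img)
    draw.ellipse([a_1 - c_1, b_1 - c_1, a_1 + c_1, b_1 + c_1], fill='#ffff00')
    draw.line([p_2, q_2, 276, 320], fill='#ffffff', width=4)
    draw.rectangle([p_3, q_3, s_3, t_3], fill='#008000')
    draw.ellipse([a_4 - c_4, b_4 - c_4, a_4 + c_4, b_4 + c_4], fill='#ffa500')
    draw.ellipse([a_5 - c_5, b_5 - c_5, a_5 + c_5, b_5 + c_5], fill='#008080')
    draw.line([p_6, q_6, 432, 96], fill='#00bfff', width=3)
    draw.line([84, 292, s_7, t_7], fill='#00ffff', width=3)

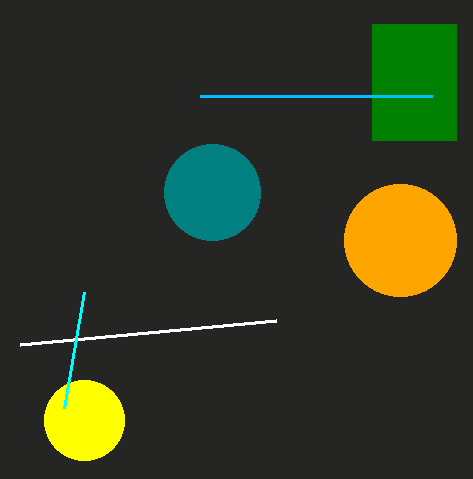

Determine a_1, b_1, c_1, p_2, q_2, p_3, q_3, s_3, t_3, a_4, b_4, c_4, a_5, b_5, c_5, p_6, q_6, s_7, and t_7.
a_1 = 84, b_1 = 420, c_1 = 40, p_2 = 20, q_2 = 344, p_3 = 372, q_3 = 24, s_3 = 456, t_3 = 140, a_4 = 400, b_4 = 240, c_4 = 56, a_5 = 212, b_5 = 192, c_5 = 48, p_6 = 200, q_6 = 96, s_7 = 64, t_7 = 408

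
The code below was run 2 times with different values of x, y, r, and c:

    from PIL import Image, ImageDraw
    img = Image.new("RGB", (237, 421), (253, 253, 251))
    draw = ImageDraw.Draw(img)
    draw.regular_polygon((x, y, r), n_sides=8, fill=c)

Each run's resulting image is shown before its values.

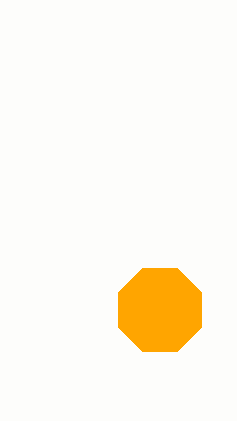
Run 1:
x = 160; y = 310; r = 45; c = 'orange'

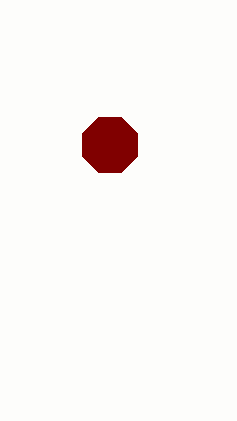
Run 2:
x = 110
y = 145
r = 30
c = 'maroon'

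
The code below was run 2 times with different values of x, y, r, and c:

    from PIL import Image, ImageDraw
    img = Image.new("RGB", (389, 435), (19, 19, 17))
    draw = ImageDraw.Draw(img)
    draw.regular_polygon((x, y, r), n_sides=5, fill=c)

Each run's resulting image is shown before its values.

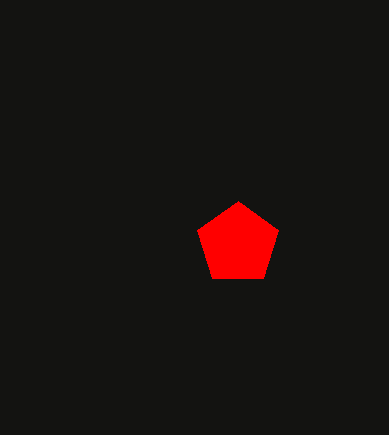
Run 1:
x = 238, y = 244, r = 43, c = 'red'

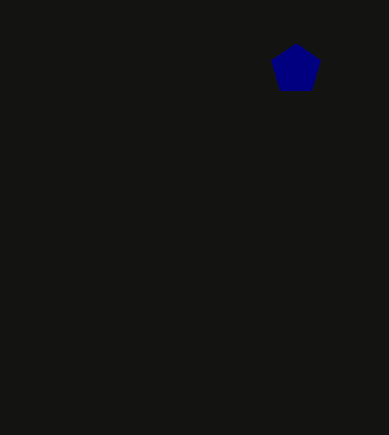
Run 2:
x = 296, y = 69, r = 26, c = 'navy'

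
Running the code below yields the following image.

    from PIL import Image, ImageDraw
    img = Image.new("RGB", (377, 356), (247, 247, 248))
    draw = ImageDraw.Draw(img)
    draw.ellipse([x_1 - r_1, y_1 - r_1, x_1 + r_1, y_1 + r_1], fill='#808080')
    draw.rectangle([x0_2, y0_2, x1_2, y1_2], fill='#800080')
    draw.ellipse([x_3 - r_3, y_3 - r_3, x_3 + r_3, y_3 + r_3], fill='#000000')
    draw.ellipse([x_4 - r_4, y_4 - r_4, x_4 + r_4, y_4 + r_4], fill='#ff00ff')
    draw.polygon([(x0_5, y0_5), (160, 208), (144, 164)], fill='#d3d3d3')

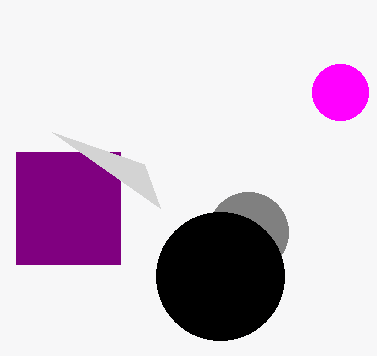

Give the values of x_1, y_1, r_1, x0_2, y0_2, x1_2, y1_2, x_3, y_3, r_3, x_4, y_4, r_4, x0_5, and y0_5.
x_1 = 248; y_1 = 232; r_1 = 40; x0_2 = 16; y0_2 = 152; x1_2 = 120; y1_2 = 264; x_3 = 220; y_3 = 276; r_3 = 64; x_4 = 340; y_4 = 92; r_4 = 28; x0_5 = 52; y0_5 = 132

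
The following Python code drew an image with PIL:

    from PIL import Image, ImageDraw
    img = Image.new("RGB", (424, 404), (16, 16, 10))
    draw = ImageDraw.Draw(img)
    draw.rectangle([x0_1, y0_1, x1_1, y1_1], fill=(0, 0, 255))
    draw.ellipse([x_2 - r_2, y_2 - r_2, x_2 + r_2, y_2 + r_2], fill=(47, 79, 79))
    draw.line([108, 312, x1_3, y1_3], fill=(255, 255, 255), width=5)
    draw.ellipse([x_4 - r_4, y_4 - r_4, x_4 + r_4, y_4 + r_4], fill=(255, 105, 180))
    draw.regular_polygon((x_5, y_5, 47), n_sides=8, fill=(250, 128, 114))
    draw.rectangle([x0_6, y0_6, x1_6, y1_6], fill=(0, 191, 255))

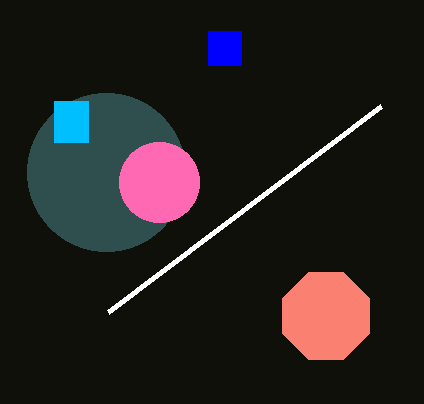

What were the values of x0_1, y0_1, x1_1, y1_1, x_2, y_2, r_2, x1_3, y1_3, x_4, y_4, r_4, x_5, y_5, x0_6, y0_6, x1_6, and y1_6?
x0_1 = 208, y0_1 = 31, x1_1 = 241, y1_1 = 65, x_2 = 106, y_2 = 172, r_2 = 79, x1_3 = 381, y1_3 = 106, x_4 = 159, y_4 = 182, r_4 = 40, x_5 = 326, y_5 = 316, x0_6 = 54, y0_6 = 101, x1_6 = 88, y1_6 = 142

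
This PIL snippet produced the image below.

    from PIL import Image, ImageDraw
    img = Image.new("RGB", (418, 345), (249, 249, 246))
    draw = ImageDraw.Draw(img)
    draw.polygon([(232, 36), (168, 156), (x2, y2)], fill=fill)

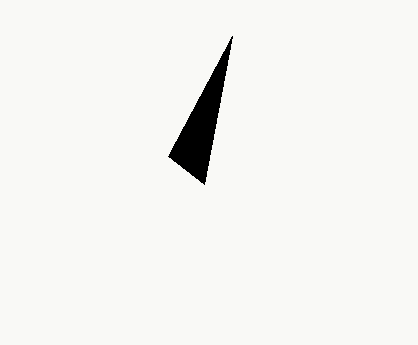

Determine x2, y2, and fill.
x2 = 204; y2 = 184; fill = 'black'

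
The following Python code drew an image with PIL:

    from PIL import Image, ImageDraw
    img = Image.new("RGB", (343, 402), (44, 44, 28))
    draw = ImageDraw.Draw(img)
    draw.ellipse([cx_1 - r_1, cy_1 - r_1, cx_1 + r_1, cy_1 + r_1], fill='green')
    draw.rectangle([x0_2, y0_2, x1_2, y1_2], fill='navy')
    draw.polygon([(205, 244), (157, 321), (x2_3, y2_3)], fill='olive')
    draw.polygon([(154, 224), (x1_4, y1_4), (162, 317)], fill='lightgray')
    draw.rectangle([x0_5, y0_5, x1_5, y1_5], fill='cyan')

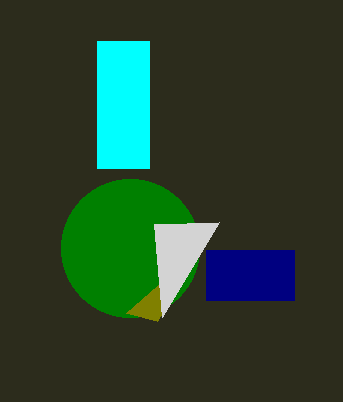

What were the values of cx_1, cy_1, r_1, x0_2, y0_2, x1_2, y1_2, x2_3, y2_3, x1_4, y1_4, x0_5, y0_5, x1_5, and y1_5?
cx_1 = 130, cy_1 = 248, r_1 = 69, x0_2 = 206, y0_2 = 250, x1_2 = 294, y1_2 = 300, x2_3 = 126, y2_3 = 313, x1_4 = 219, y1_4 = 222, x0_5 = 97, y0_5 = 41, x1_5 = 149, y1_5 = 168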